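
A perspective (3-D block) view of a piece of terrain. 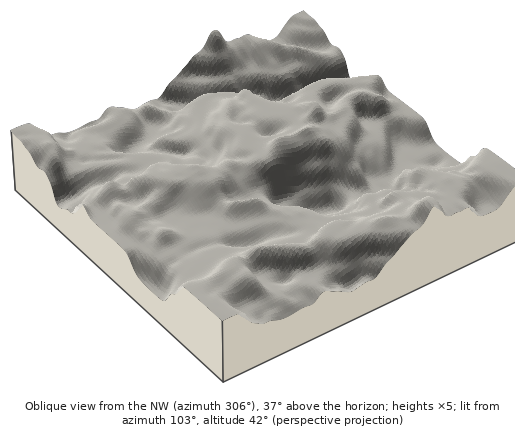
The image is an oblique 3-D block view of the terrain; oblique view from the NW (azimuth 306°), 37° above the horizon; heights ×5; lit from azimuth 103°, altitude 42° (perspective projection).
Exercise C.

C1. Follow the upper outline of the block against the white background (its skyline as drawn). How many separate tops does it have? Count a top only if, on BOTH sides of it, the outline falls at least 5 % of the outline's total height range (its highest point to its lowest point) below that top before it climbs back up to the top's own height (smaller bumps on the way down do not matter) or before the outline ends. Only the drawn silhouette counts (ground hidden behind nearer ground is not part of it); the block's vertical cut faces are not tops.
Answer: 3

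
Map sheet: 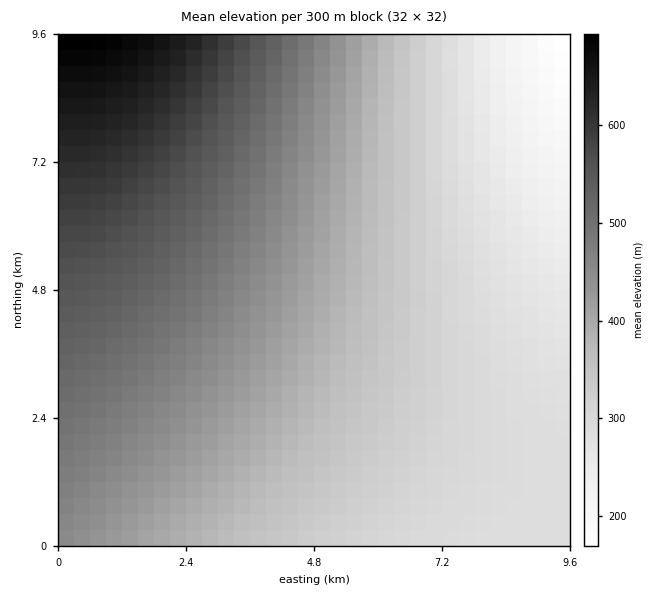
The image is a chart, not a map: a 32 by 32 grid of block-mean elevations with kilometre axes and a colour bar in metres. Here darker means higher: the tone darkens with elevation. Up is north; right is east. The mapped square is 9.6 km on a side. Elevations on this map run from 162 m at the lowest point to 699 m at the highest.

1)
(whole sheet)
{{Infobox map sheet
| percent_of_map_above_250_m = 94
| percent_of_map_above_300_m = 77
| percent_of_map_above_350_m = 60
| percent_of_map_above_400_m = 47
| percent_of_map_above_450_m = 34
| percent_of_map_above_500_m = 22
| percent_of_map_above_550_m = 13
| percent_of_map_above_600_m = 7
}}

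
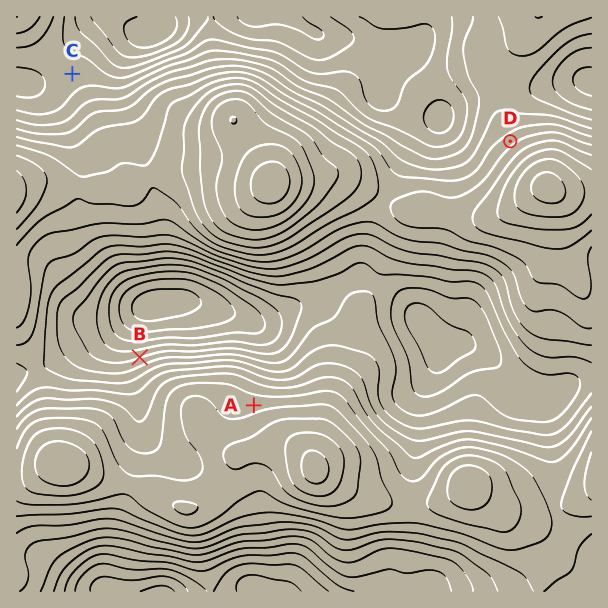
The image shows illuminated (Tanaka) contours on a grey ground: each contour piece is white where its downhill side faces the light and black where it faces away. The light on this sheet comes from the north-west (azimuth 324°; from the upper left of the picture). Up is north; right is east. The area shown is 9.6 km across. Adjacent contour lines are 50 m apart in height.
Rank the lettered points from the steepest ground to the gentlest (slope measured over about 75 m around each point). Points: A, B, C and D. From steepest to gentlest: B D A C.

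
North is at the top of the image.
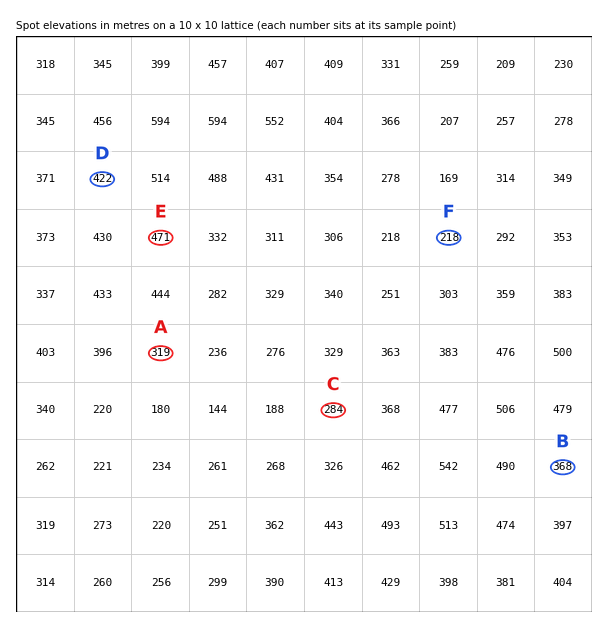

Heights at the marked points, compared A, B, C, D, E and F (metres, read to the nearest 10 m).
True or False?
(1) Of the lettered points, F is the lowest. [True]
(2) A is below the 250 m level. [False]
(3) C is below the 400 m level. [True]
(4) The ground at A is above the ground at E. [False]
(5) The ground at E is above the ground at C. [True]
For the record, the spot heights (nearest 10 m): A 320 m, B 370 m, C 280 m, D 420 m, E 470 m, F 220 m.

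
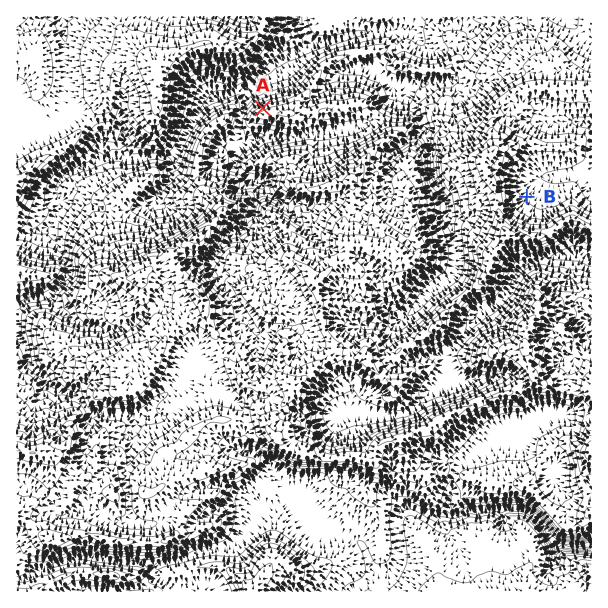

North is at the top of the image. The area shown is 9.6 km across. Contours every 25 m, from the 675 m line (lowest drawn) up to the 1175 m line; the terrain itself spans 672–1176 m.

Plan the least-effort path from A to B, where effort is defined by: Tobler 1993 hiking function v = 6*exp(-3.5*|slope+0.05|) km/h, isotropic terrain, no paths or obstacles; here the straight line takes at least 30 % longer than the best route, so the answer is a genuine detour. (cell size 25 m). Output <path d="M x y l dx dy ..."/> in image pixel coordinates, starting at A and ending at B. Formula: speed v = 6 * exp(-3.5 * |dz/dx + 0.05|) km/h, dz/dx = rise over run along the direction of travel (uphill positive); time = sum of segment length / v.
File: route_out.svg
<path d="M263 108l31 0 23 11 91 0 3 1 3 3 5 9 3 2 3 3 6 3 4 4 48 24 2 0 12 6 16 17 12 6 2 0"/>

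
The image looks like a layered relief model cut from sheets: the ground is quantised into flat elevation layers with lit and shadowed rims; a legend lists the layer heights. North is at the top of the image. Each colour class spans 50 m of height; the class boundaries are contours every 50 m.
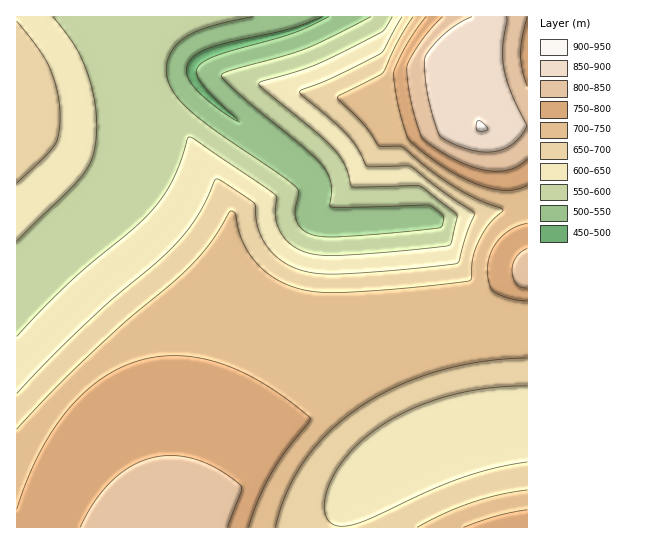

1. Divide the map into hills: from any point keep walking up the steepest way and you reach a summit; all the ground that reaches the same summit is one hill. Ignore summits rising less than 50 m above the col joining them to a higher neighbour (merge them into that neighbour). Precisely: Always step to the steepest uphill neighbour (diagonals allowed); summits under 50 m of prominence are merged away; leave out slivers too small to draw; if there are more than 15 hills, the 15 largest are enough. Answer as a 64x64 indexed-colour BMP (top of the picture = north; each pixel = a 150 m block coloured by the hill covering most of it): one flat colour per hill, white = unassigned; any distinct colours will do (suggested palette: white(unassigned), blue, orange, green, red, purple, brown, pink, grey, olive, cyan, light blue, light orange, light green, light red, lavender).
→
<image width="64" height="64" href="data:image/bmp;base64,Qk12CAAAAAAAAHYAAAAoAAAAQAAAAEAAAAABAAQAAAAAAAAIAAATCwAAEwsAABAAAAAAAAAA////ALR3HwAOf/8ALKAsACgn1gC9Z5QAS1aMAMJ34wB/f38AIr28AM++FwDox64AeLv/AIrfmACWmP8A1bDFABERERERERERERERERERERERERERFVVVVVVVVVVVVVVVEREREREREREREREREREREREREREVVVVVVVVVVVVVVVURERERERERERERERERERERERERERVVVVVVVVVVVVVVVREREREREREREREREREREREREREREVVVVVVVVVVVVVVVERERERERERERERERERERERERERERFVVVVVVVVVVVVVURERERERERERERERERERERERERERERVVVVVVVVVVVVVREREREREREREREREREREREREREREREVVVVVVVVVVVVVEREREREREREREREREREREREREREREREVVVVVVVVVVVURERERERERERERERERERERERERERERERFVVVVVVVVVVRERERERERERERERERERERERERERERERERFVVVVVVVVVERERERERERERERERERERERERERERERERERFVVVVVVVURERERERERERERERERERERERERERERERERETM1VVVVVRERERERERERERERERERERERERERERERERERMzMzNVVVEREREREREREREREREREREREREREREREREREzMzMzMzMREREREREREREREREREREREREREREREREREzMzMzMzMxERERERERERERERERERERERERERERERERETMzMzMzMzERERERERERERERERERERERERERERERERETMzMzMzMzMRERERERERERERERERERERERERERERERERMzMzMzMzMxEREREREREREREREREREREREREREREREREzMzMzMzMzEREREREREREREREREREREREREREREREREzMzMzMzMzMRERERERERERERERERERERERERERERERETMzMzMzMzMxERERERERERERERERERERERERERERERETMzMzMzMzMzERERERERERERERERERERERERERERERERMzMzMzMzMzMREREREREREREREREREREREREREREREREzMzMzMzMzMxEREREREREREREREREREREREREREREREzMzMzMzMzMzERERERERERERERERERERERERERERERETMzMzMzMzMzMRERERERERERERERERERERERERERERETMzMzMzMzMzMxERERERERERERERERERERERERERERERMzMzMzMzMzMzEREREREREREREREREREREREREREREREzMzMzMzMzMzMRERERERERERERERERERERERERERERETMzMzMzMzMzM0ERERERERERERERERERERERERERERERMzMzMzMzMzMzRBEREREREREREREREREREREREREREREzMzMzMzMzMzNEQREREREREREREREREREREREREREREzMzMzMzMzMzM0REERERERERERERERERERERERERERETMzMzMzMzMzMzRERBERERERERERERERERERERERERERMzMzMzMzMzMzNEREQREREREREREREREREREREREREREzMzMzMzMzMzM0REREERERERERERERERERERERERERETMzMzMzMzMzMzRERERBERERERERERERERERERERERERMzMzMzMzMzMzNEREREQRERERERERERERERERERIiIiIiIzMzMzMzMzM0REREREERERERERERERERERERIiIiIiIiIiIiIiIzMzRERERERBEREREREREREREREREiIiIiIiIiIiIiIiIiJEREREREQRERERERERERERERESIiIiIiIiIiIiIiIiIkREREREREERERERERERERERERIiIiIiIiIiIiIiIiIiRERERERERBEREREREREREREREiIiIiIiIiIiIiIiIiJEREREREREEREREREREREREREiIiIiIiIiIiIiIiIiIkRERERERERBEREREREREREREiIiIiIiIiIiIiIiIiIiREREREREREEREREREREREREiIiIiIiIiIiIiIiIiIiJEREREREREQRERERERERERIiIiIiIiIiIiIiIiIiIiIkREREREREREERERERERERIiIiIiIiIiIiIiIiIiIiIiREREREREREQRERERERERIiIiIiIiIiIiIiIiIiIiIiJERERERERERBERERERESIiIiIiIiIiIiIiIiIiIiIiIkREREREREREERERERESIiIiIiIiIiIiIiIiIiIiIiIiREREREREREQRERERESIiIiIiIiIiIiIiIiIiIiIiIiJERERERERERBERERESIiIiIiIiIiIiIiIiIiIiIiIiIkREREREREREEREREiIiIiIiIiIiIiIiIiIiIiIiIiIiREREREREREQRERESIiIiIiIiIiIiIiIiIiIiIiIiIiJERERERERERBERESIiIiIiIiIiIiIiIiIiIiIiIiIiIkREREREREREERERIiIiIiIiIiIiIiIiIiIiIiIiIiIiREREREREREEiIiIiIiIiIiIiIiIiIiIiIiIiIiIiIiJEREREREREQiIiIiIiIiIiIiIiIiIiIiIiIiIiIiIiIkRERERERERCIiIiIiIiIiIiIiIiIiIiIiIiIiIiIiIiRERERERERCIiIiIiIiIiIiIiIiIiIiIiIiIiIiIiIiJEREREREREIiIiIiIiIiIiIiIiIiIiIiIiIiIiIiIiIkREREREREQiIiIiIiIiIiIiIiIiIiIiIiIiIiIiIiIi"/>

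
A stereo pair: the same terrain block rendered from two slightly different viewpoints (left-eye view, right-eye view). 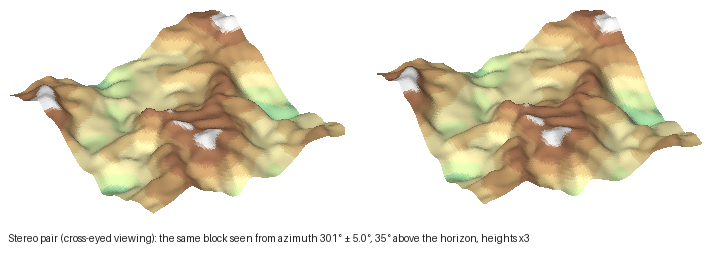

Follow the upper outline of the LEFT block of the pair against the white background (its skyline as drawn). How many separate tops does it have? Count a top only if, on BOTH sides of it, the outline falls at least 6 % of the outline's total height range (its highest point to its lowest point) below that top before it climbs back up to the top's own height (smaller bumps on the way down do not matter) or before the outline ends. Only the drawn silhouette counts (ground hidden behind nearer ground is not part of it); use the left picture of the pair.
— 2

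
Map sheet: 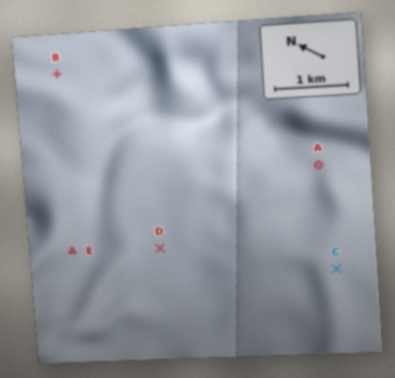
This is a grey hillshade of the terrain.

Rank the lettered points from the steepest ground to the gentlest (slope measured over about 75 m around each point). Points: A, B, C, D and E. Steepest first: A E C B D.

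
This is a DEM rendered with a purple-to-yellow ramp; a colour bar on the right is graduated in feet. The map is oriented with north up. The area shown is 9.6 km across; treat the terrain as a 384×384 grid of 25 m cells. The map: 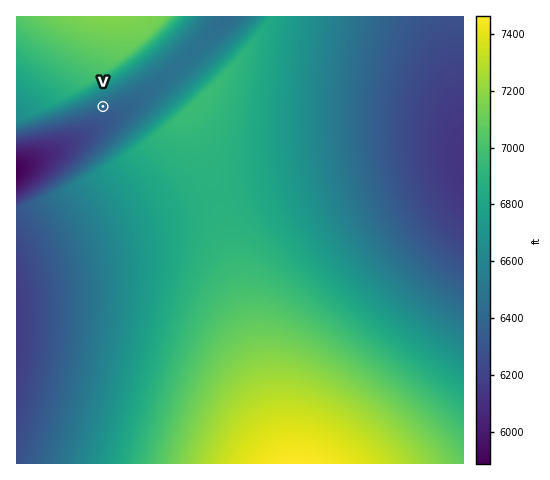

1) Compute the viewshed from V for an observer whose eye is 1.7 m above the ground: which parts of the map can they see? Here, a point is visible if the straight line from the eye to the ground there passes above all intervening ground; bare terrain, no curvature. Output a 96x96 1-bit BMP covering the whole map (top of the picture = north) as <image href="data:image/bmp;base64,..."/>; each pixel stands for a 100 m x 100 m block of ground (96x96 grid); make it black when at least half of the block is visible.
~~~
<image width="96" height="96" href="data:image/bmp;base64,Qk2+BAAAAAAAAD4AAAAoAAAAYAAAAGAAAAABAAEAAAAAAIAEAAATCwAAEwsAAAIAAAAAAAAA////AAAAAAAAAAAAAAAAAAAAAAAAAAAAAAAAAAAAAAAAAAAAAAAAAAAAAAAAAAAAAAAAAAAAAAAAAAAAAAAAAAAAAAAAAAAAAAAAAAAAAAAAAAAAAAAAAAAAAAAAAAAAAAAAAAAAAAAAAAAAAAAAAAAAAAAAAAAAAAAAAAAAAAAAAAAAAAAAAAAAAAAAAAAAAAAAAAAAAAAAAAAAAAAAAAAAAAAAAAAAAAAAAAAAAAAAAAAAAAAAAAAAAAAAAAAAAAAAAAAAAAAAAAAAAAAAAAAAAAAAAAAAAAAAAAAAAAAAAAAAAAAAAAAAAAAAAAAAAAAAAAAAAAAAAAAAAAAAAAAAAAAAAAAAAAAAAAAAAAAAAAAAAAAAAAAAAAAAAAAAAAAAAAAAAAAAAAAAAAAAAAAAAAAAAAAAAAAAAAAAAAAAAAAAAAAAAAAAAAAAAAAAAAAAAAAAAAAAAAAAAAAAAAAAAAAAAAAAAAAAAAAAAAAAAAAAAAAAAAAAAAAAAAAAAAAAAAAAAAAAAAAAAAAAAAAAAAAAAAAAAAAAAAAAAAAAAAAAAAAAAAAAAAAAAAAAAAAAAAAAAAAAAAAAAAAAAAAAAAAAAAAAAAAAAAAAAAAAAAAAAAAAAAAAAAAAAAAAAAAAAAAAAAAAAAAAAAAAAAAAAAAAAAAAAAAAAAAAAAAAAAAAAAAAAAAAAAAAAAAAAAAAAAAAAAAAAAAAAAAAAAAAAAAAAAAAAAAAAAAAAAAAAAAAAAAAAAAAAAAAAAAAAAAAAAAAAAAAAAAAAAAAAAAAAAAAAAAAAAAAAAAAAAAAAAAAAAAAAAAAAAAAAAAAAAAAAAAAAAAAAAAAAAAAAAAAAAAAAAAAAAAAAAAAAAAAAAAAAAAAAAAAAADgAAAAAAAAAAAAAAD4AAAAAAAAAAAAAAD+AAAAAAAAAAAAAAD/wAAAAAAAAAAAAAD/8AAAAAAAAAAAAAD//AAAAAAAAAAAAAD//wAAAAAAAAAAAAB//8AAAAAAAAAAAAAf/+AAAAAAAAAAAAAP//gAAAAAAAAAAAAH//4AAAAAAAAAAAAB//8AAAAAAAAAAAAA///AAAAAAAAAAAAAf//gAAAAAAAAAAAAH//4AAAAAAAAAAAAD//8AAAAAAAAAAAAB//+AAAAAAAAAAAAA///AAAAAAAAAAAYAf//wAAAAAAAAAAP4P//4AAAAAAAAAAD////8AAAAAAAAAAB////+AAAAAAAAAAAf////AAAAAAAAAAAH/n//gAAAAAAAAAAD/w//wAAAAAAAAAAA/wP/4AAAAAAAAAAAf4D/8AAAAAAAAAAAH4A/+AAAAAAAAAAAD8AP/AAAAAAAAAAAA+AD/gAAAAAAAAAAAeAA/wAAAAAAAAAAAHAAP4AAAAAAAAAAADAAH8AAAAAAAAAAABgAB+AAAAAAAAAAAAAAA/AAAAAAAAAAAAAAAPgAAAAAAAAAAAAAAHgAAAAAAAAAAAAAABwAAAAAAAAAAAAAAA4AAAAAAAAAAAAAAAcAAAAAAAAAAAAAAAEAAAAAAA="/>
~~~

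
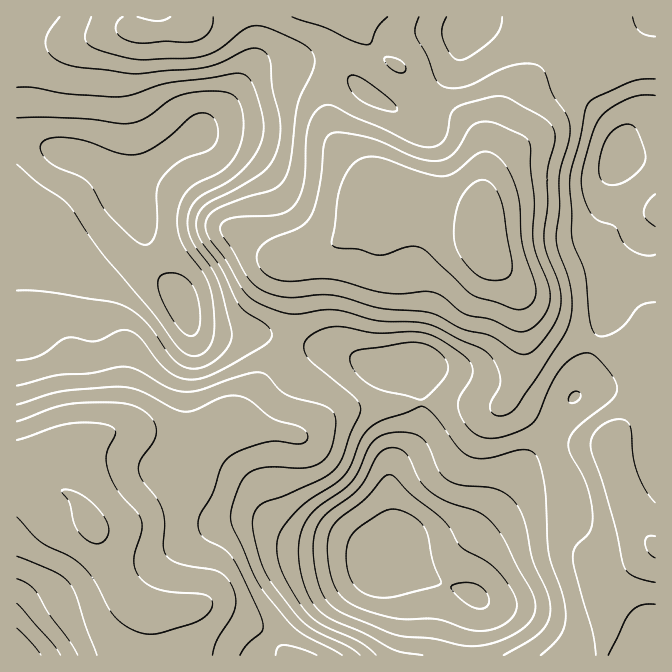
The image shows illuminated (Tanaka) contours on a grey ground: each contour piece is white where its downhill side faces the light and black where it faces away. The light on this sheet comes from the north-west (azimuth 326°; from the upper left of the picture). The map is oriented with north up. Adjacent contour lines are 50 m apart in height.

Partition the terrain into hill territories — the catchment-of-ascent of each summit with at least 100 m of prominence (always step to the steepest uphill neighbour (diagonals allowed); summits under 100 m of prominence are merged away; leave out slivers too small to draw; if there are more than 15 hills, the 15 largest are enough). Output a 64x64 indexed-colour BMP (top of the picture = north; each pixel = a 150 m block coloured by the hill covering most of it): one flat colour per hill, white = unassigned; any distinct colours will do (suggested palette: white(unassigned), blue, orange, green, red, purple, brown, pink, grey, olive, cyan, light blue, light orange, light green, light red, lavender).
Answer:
<image width="64" height="64" href="data:image/bmp;base64,Qk12CAAAAAAAAHYAAAAoAAAAQAAAAEAAAAABAAQAAAAAAAAIAAATCwAAEwsAABAAAAAAAAAA////ALR3HwAOf/8ALKAsACgn1gC9Z5QAS1aMAMJ34wB/f38AIr28AM++FwDox64AeLv/AIrfmACWmP8A1bDFACIiIiIiIiIiIiIiIiIiIiIiIiIiIiIjMzMzMzMzMzMzIiIiIiIiIiIiIiIiIiIiIiIiIiIiIiMzMzMzMzMzMzMiIiIiIiIiIiIiIiIiIiIiIiIiIiIiIzMzMzMzMzMzMyIiIiIiIiIiIiIiIiIiIiIiIiIiIiIiMzMzMzMzMzMzIiIiIiIiIiIiIiIiIiIiIiIiIiIiIiIzMzMzMzMzMzMiIiIiIiIiIiIiIiIiIiIiIiIiIiIiIjMzMzMzMzMzMyIiIiIiIiIiIiIiIiIiIiIiIiIiIiIjMzMzMzMzMzMzIiIiIiIiIiIiIiIiIiIiIiIiIiIiMzMzMzMzMzMzMzMiIiIiIiIiIiIiIiIiIiIiIiIiIjMzMzMzMzMzMzMzMyIiIiIiIiIiIiIiIiIiIiIiIiIjMzMzMzMzMzMzMzMzIiIiIiIiIiIiIiIiIiIiIiIiIhEREzMzMzMzMzMzMzMiIiIiIiIiIiIiIiIiIiIiIiIiEREREzMzMzMzMzMzMyIiIiIiIiIiIiIiIiIiIiIiIiIRERERMzMzMzMzMzMzIiIiIiIiIiIiIiIiIiIiIiIiIhERERETMzMzMzMzMzMiIiIiIiIiIiIiIiIiIiIiIiIhEREREREzMzMzMzMzMyIiIiIiIiIiIiIiIiIiIiIiIiERERERETMzMzMzMzMzIiIiIiIiIiIiIiIiIiIiIiIiIREREREREzMzMzMzMzMiIiIiIiIiIiIiIiIiIiIiIiIhERERERERMzMzMzMzMyIiIiIiIiIiIiIiIiIiIiIiIiIREREREREzMzMzMzMzIiIiIiIiIiIiIiIiIiIiIiIiIhERERERERMzMzMzMzMiIiIiIiIiIiIiIiIiIiIiIiIiIRERERERETMzMzMzMyIiIiIiIiIiIiIiIiIiIiIiIiIiEREREREREzMzMzMzIiIiIiIiIiIiIiIiIiIiIiIiIiIRERERERETMzMzMzMiIiIiIiIiIiIiIiIiIiIiIiIiIhEREREREREzMzMzMyIiIiIiIiIiIiIiIiIiIiIiIiIiERERERERERMzMzMzIiIiIiIiIiIiIiIiIiIiIiIiIiIREREREREREzMzMzMiIiIiIiIiIiIiIiIiIiIiIiIiIhERERERERERMzMzMyIiIiIiIiIiIiIiIiIiIiIiIiIiERERERERERETMzMzIiIiIiIiIiIiIiIiIiIiIiIiIiIRERERERERERMzMzMiIiIiIiIiIiIiIiIiIiIiIiEREREREREREREREzMzMyIiIiIiIiIiIiIiIiIiIiIRERERERERERERERERMzMzIiIiIiIiIiIiIiIiIiEREREREREREREREREREREzMzMiIiIiIiIiIiIhERERERERERERERERERERERERETMzMyIiIiIiIiIiIREREREREREREREREREREREREREREzMzIiIiIiIiIiIhERERERERERERERERERERERERERETMzMiIiIiIiIiIhERERERERERERERERERERERERERERMzMyIiIiIiIiIiEREREREREREREREREREREREREREREzMzIiIiIiIiIiERERERERERERERERERERERERERERERMzMiIiIiIiIiEREREREREREREREREREREREREREREREzMyIiIiIiIiIRERERERERERERERERERERERERERERERMzIiIiIiIiIREREREREREREREREREREREREREREREREzMiIiIiIiIhERERERERERERERERERERERERERERERERMxERESIiIiERERERERERERERERERERERERERERERERERERERESIiEREREREREREREREREREREREREREREREREREREREREiIRERERERERERERERERERERERERERERERERERERERERERERERERERERERERERERERERERERERERERERERERERERERERERERERERERERERERERERERERERERERERERERERERERERERERERERERERERERERERERERERERERERERERERERERERERERERERERERERERERERERERERERERERERERERERERERERERERERERERERERERERERERERERERERERERERERERERERERERERERERERERERERERERERERERERERERERERERERERERERERERERERERERERERERERERERERERERERERERERERERERERERERERERERERERERERERERERERERERERERERERERERERERERERERERERERERERERERERERERERERERERERERERERERERERERERERERERERERERERERERERERERERERERERERERERERERERERERERERERERERERERERERERERERERERERERERERERERERERERERERERERERERERERERERERERERERERERERERERERERERERERERERERERERERERERERERERERERERERERERERERERERERERERERERERERERERERERERERERERERERERERERERERERERERERERERERERERERERERERERERERERERERERERERERERERERERERERERERERERERERERERERERERERERERERERERERERERERERERERERERERERERERERERERERERERERERERERERERERERERERERERERER"/>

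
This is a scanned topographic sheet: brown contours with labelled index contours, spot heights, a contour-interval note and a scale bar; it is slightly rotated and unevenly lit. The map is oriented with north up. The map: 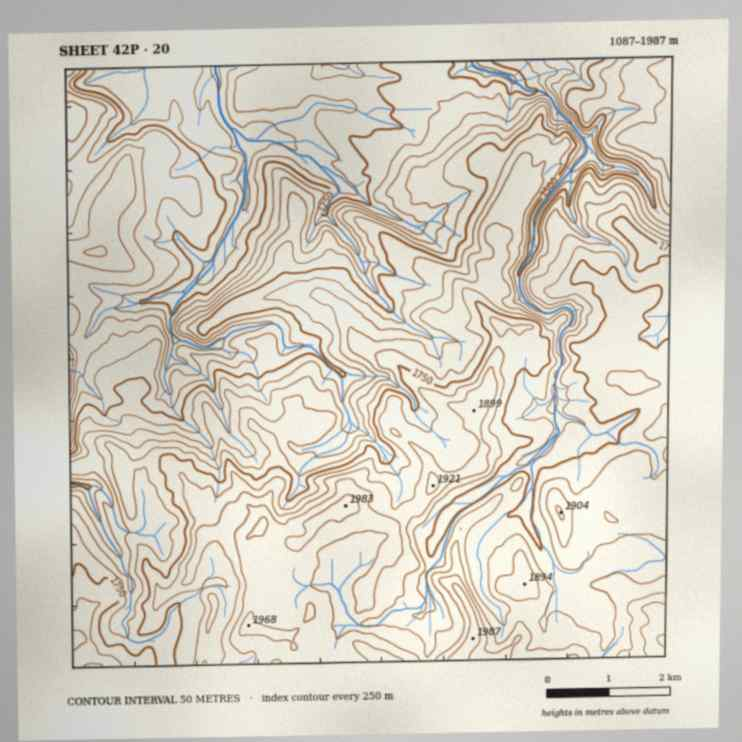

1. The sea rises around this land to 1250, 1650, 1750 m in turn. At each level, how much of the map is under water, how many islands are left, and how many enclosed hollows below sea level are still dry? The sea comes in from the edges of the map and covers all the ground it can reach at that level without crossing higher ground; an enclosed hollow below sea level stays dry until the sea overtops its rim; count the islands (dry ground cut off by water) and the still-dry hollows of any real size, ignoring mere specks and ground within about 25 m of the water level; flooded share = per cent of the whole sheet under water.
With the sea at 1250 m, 9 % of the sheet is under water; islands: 0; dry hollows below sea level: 0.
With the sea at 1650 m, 49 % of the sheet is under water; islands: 0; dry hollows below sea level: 0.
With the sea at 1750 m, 64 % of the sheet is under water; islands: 0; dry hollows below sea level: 0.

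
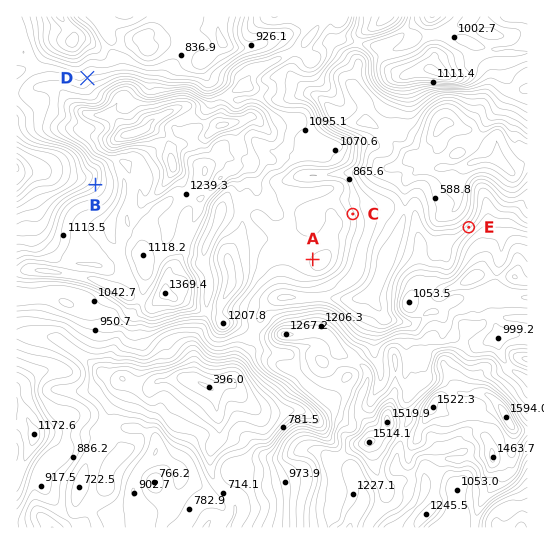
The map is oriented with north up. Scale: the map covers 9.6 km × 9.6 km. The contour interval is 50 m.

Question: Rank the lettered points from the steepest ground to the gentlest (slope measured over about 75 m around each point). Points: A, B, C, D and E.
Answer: E B C D A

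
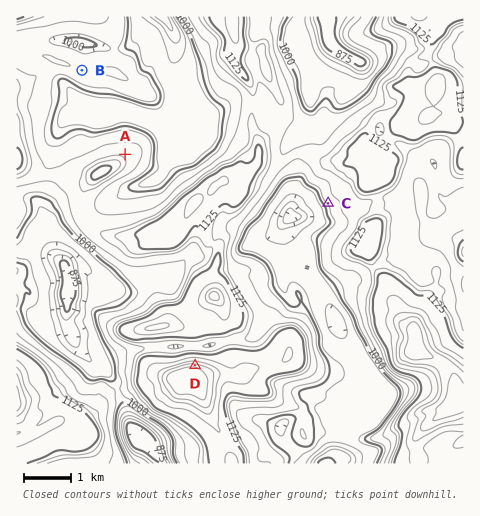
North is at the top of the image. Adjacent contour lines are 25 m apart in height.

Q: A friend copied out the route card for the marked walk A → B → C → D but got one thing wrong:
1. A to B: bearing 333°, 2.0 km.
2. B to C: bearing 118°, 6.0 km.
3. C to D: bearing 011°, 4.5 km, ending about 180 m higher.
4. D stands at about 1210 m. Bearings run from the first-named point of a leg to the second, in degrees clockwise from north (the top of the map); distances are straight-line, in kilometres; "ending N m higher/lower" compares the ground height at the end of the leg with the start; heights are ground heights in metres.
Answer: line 3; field bearing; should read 219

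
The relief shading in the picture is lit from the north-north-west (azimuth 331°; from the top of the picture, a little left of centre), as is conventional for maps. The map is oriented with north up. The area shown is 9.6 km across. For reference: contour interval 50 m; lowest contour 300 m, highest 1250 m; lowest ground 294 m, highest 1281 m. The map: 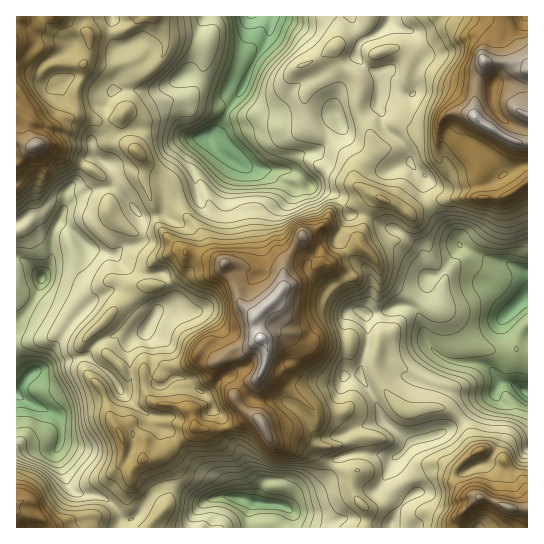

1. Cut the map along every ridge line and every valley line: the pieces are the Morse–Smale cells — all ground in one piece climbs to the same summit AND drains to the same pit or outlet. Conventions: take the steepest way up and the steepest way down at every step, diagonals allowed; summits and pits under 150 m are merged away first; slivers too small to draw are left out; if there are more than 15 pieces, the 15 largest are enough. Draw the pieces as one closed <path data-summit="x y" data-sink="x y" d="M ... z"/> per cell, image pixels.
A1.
<path data-summit="261 338" data-sink="525 391" d="M379 197l-6 4-5 9-9 28 0 7-28 18-13 0-9 9-19 13-5 2-32 34 4 12 10 14-2 16-8 16 0 35 10 20 3 3 4 0 8-4 11 0 24 12 3 12 7 7 23 8 5-1-3 7 0 12 4 8 11 12-1 18 24 0 11-23 14-11-8-5-14-23 2-8 16-17 19-4 19-8 29-26 13-7 10-13 12 1 15 9 0-120-23-10-20-4-23-12-6-10-21-22-6-11-18 9-4 0-10-8z"/><path data-summit="261 338" data-sink="251 17" d="M390 16l-186 1-4 13-1 21-6 14-8 10 37 13 13-1 8 2-14 18-8 20-12 10 6 14-18 19-1 17-24 10 8 13 20 21 8 19 16 13 11 22 5 17 15 15 24-22 6-8 5-2 19-13 9-9 13 0 28-18 0-7 5-12 1-9 10-18 4-2 10 4 18 12 4 0 17-8-4-12 1-16-12-10-9-22-20-18-3-16-4-6 2-15 6-3 8 0 10 6 10 2 2-4 0-16 9-17-11-25-20-9-4-3z"/><path data-summit="261 338" data-sink="17 394" d="M98 157l-8 0-6 5-7 17-12 15 0 12-12 27-1 26-9 18-20-17-7-1 0 135 10 7 28 12 6 6 1 22-5 14 13 31 9 7 17 2 15 6 14 18-5 6 0 3 28 0 21-25 0-26-10-20-16 2-9 9-7-4-5-6 2-19-4-9 4-5 8-2 14 17 6-11 7-6 16 0 17 5 4-2 0-4-5-13-16-5-20-1-9-12-1-13 17-2 8-9 17-3 5-3 11-12 15 11 4 0 13-11 17-4 9-8-7-16 2-6-15-13-5-17-11-22-16-13-5-15-23-25-7-12-2-2-6 2-2 17-13 2-9-1-12-15-16-14 0-18z"/><path data-summit="35 145" data-sink="251 17" d="M203 16l-186 0-1 146 3-1 16-16-7-12 1-10 5 0 8 4 11 0 12-8 10-3 31 5 16-6 1 14 5 13 16 17 4 10 19 12 5 14 23-7 2-18 18-19-6-14 12-10 8-20 12-17-6-3-13 1-37-13 8-10 6-14z"/><path data-summit="477 119" data-sink="251 17" d="M527 16l-136 0-2 2 0 3 8 6 16 6 11 25-9 17 0 16-2 4-10-2-10-6-8 0-6 3-2 15 4 6 3 16 20 18 9 22 12 10-1 16 5 11 9-4 17-3 44 0 14-5 15-11z"/><path data-summit="261 338" data-sink="258 503" d="M251 415l-4 0-16 12-10 2-18 0-8-2-9 10-30 20 5 4 7 16 1 21-5 12-13 13-2 5 216-1 2-17-11-12-4-8 2-18-27-8-7-7-3-12-24-12-11 0-12 4-9-15z"/><path data-summit="35 145" data-sink="17 394" d="M122 115l-16 6-31-5-10 3-12 8-25-4 0 10 7 12-19 18 0 95 7 2 19 17 10-18 1-26 12-27 0-12 12-15 3-9 7-11 11-2 15 12 0 18 16 14 12 15 9 1 14-3 0-13 2-4 6-2-3-9-6-9-15-8-4-10-16-17-5-13z"/><path data-summit="509 507" data-sink="525 391" d="M506 383l-5 0-10 13-13 7-25 24-15 8-27 6-16 17-2 8 4 9 10 14 8 5-14 11-10 18 0 5 66 0 2-11 18-20-12-5-10-10-2-8 10-14 15-9 8 0 19 9 8 18 15 13 0-97-7-6z"/><path data-summit="261 338" data-sink="251 17" d="M261 339l-15 9-15 3-10 9-4 0-15-11-11 12-5 3-17 3-8 9-4 1-12 0 0 14 9 12 20 1 16 5 7 19 24 1 10-2 16-12 11 4-1-40 10-21 0-11z"/><path data-summit="17 505" data-sink="17 394" d="M17 395l-1 115 13 6 12 1 9 11 68 0 6-9-14-18-15-6-17-2-9-7-13-31 5-14-1-22-6-6-17-6z"/><path data-summit="477 119" data-sink="525 391" d="M527 181l-22 15-50 1-21 4-5 5 6 9 21 22 6 10 23 12 20 4 22 9z"/><path data-summit="509 507" data-sink="251 17" d="M486 451l-8 0-5 2-18 17 0 12 14 13 8 2-18 20-2 10 70 1 1-35-15-15-8-18z"/><path data-summit="261 338" data-sink="251 17" d="M183 251l-9 0-19 9-8 11 1 12 13 2 14-6 9-12 1-14z"/><path data-summit="17 505" data-sink="251 17" d="M17 511l0 17 32-1-8-10-12-1z"/>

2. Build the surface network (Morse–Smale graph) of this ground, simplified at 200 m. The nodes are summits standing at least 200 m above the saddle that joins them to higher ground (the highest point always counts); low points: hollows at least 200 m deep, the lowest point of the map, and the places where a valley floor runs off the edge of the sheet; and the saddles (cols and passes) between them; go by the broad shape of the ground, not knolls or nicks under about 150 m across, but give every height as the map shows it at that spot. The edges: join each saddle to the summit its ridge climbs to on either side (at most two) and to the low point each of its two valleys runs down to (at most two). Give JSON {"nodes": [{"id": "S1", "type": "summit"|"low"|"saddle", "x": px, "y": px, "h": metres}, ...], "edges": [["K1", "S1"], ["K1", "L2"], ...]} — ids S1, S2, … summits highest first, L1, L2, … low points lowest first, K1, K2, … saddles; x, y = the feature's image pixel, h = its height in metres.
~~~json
{"nodes": [
{"id": "S1", "type": "summit", "x": 261, "y": 339, "h": 1281},
{"id": "S2", "type": "summit", "x": 478, "y": 121, "h": 1252},
{"id": "S3", "type": "summit", "x": 35, "y": 145, "h": 1192},
{"id": "S4", "type": "summit", "x": 509, "y": 507, "h": 1184},
{"id": "S5", "type": "summit", "x": 17, "y": 505, "h": 1106},
{"id": "L1", "type": "low", "x": 250, "y": 17, "h": 294},
{"id": "L2", "type": "low", "x": 17, "y": 394, "h": 326},
{"id": "L3", "type": "low", "x": 523, "y": 391, "h": 336},
{"id": "L4", "type": "low", "x": 258, "y": 503, "h": 402},
{"id": "K1", "type": "saddle", "x": 223, "y": 429, "h": 966},
{"id": "K2", "type": "saddle", "x": 429, "y": 205, "h": 781},
{"id": "K3", "type": "saddle", "x": 171, "y": 197, "h": 772},
{"id": "K4", "type": "saddle", "x": 117, "y": 510, "h": 760},
{"id": "K5", "type": "saddle", "x": 99, "y": 341, "h": 760},
{"id": "K6", "type": "saddle", "x": 333, "y": 466, "h": 759},
{"id": "K7", "type": "saddle", "x": 405, "y": 483, "h": 727}],
"edges": [["K1", "S1"], ["K1", "L1"], ["K1", "L4"], ["K2", "S1"], ["K2", "S2"], ["K2", "L1"], ["K2", "L3"], ["K3", "S1"], ["K3", "S3"], ["K3", "L1"], ["K3", "L2"], ["K4", "S1"], ["K4", "S5"], ["K4", "L2"], ["K5", "S1"], ["K5", "L1"], ["K5", "L2"], ["K6", "S1"], ["K6", "L3"], ["K6", "L4"], ["K7", "S1"], ["K7", "S4"], ["K7", "L3"]]}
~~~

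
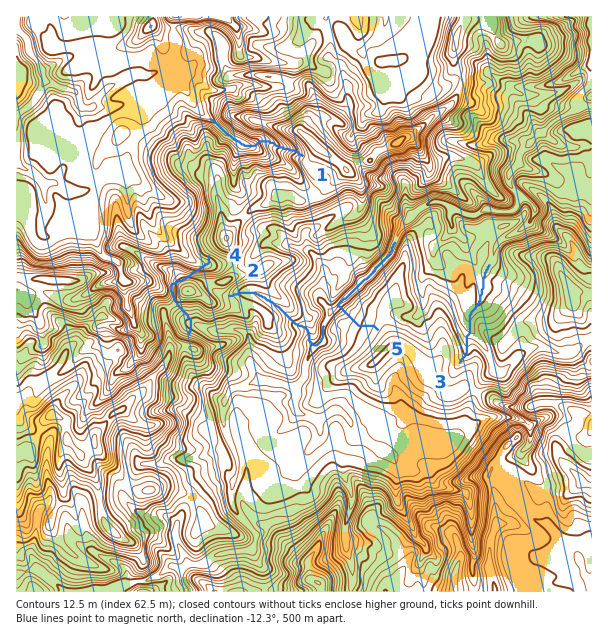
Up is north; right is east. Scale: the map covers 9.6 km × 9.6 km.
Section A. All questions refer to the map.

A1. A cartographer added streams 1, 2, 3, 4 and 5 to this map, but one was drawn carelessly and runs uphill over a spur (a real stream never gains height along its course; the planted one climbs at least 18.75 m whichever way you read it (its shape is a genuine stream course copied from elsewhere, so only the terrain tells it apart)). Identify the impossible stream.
4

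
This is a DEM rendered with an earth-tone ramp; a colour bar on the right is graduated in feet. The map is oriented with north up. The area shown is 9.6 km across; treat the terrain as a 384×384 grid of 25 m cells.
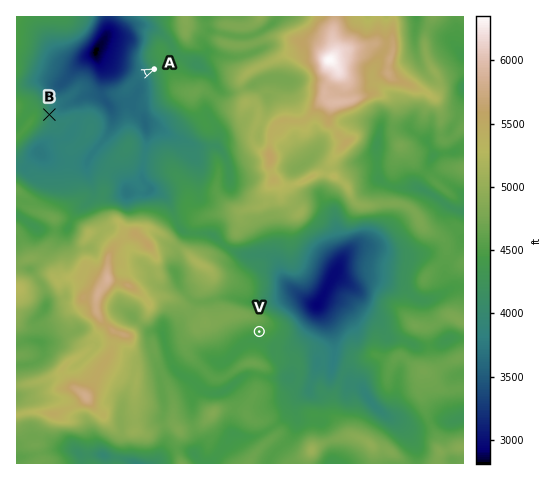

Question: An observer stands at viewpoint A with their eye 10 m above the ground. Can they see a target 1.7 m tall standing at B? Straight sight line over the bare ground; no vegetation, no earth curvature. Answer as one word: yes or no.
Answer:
yes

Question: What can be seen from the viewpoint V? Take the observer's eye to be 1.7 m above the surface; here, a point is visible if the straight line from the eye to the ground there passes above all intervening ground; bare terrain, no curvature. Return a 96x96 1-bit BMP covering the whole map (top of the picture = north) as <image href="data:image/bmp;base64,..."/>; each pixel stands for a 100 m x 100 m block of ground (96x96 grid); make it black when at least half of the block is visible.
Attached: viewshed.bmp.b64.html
<image width="96" height="96" href="data:image/bmp;base64,Qk2+BAAAAAAAAD4AAAAoAAAAYAAAAGAAAAABAAEAAAAAAIAEAAATCwAAEwsAAAIAAAAAAAAA////AAAAAAAAAAAAAAAAAAAAA+AAAAAAAAAACAAAA+AAAAAAAAAADgAAB+AAAAAAAAAADwABj/8AAAAAAAAAD8ATH/8AAAAAAAAAD/w/P/8AAAAcAAAAD/////8AAAA8GAAAD////8AAAAA4OAAAD////4AAABA4cAAADz///wAAABA8MAAAD//7/wAAAHA8MEAAH//jngAAAPA+IIAAH//HDgAAAeA8YAAAH/nPDgAAAeA8YAAAGPmPDAAAA/A8YAAAEPifDAAAB/A8QAAAEPgfHAAAAHg8gAAAGEwfHgAAAHw8ADgACAQfDgAAAD84AHwACAA/DgAAAB+4APwAGAA/DgAAAB+wAf+fmAB/jgAAAA/wAw//8AA/gA4AAA/gBA//gAA5wB8AAAzAAA/+AAAZ4I8AAADAAA/8AAAAAYMAAADAAB/8AAAAAwAAAADAAB/8AAAABwAAAAeAAB/4AAAADgAAAAwAAA/4AAAAHAAAACAAAADwAAAACAAAACAAAAAAAAAAAAwAAEAAAAAAAAAAAAAAAAAAAAAAAAAAAAAAAAAAAAAAAAAAAAAAAAAAAAAAAAAAAAAAAAAAAAAAAAAAAAAAAAAAAAAAAAAAAAAAAAAAAAAAAAAAAAAAAAAAAAAAAAAAAAAAAAAAAAAAAAAAAAAAAAAAAAAAAAAAAAAAAAAAAAAAAAAAAAAAAAAAAAAAAAAAAAAAAAAAAAAAAAAAAAAAAAAAAAAAAAAAAAAAAAAAAAAAAAAAAAAAAAAAAAAAAAAAAAAAAAAAAAAAAAAAAAAAAAAAAAAAAAAAAAAAAAAAAAAAAAAAAAAAAAAAAAAAAAAAAAAAAAAAAAAAAAAAAAAAAAAAAAAAAAAAAAAAAAAAAAAAAAAAAAAAAAAAAAAAAAAAAAAAAAAAAAAAAAAAAAAAAAAAAAAAAAAAAAAAAAAAAAAAAAAAAAAAAAAAAAAAAAAAAAAAAAAAAAAAAAAAAAAAAAAAAAAAAAAAAAAAAAAAAAAAAAAAAAAAAAAAAAAAAAAAAAAAAAAAAAAAAAAAAAAAAAAAAAAAAAAAAAAAAAAAAAAAAAAAAAAAAAAAAAAAAAAAAAAAAAAAAAAAAAAAAAAAAAAAAAAAAAAAAAAAAAAAAAAAAAAAAAAAAAAAAAAAAAAAAAAAAAAAAAAAAAAAAAAAAAAAAAAAAAAAAAAAAAAAAAAAAAAAAAAAAAAAAAAAAAAAAAAAAAAAAAAAAAAAAAAAAAAAAAAAAAAAAAAAAAAAAAAAAAAAAAAAAAAAAAAAAAAAAAAAAAAAAAAAAAAAAAAAAAAAAAAAAAAAAAAAAAAAAAAAAAAAAAAAAAAAAAAAAAAAAAAAAAAAAAAAAAAAAAAAAAAAAAAAAAAAAAAAAAAAAAAAAAAAAAAAAAAAAAAAAAAAAAAAAAAAAAAAAAAAAAAAAAAAAAAAAAAAAAAAAAAAAAAAAAAAAAAAAAAAAAAAAAAAAAAAAAAAAAAAAAAAAAAAAAAAAAAAAAAAAAAAAAAAAAAAAAAAAAAAAAAAAAAAAAAAAAA="/>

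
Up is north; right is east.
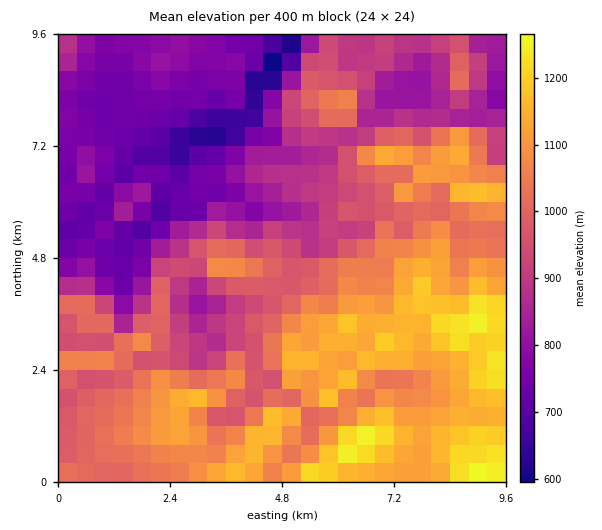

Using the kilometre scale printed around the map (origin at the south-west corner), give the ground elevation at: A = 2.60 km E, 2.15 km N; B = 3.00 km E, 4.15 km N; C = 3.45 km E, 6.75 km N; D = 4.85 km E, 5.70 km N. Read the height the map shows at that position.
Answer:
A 1075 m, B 860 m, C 740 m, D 825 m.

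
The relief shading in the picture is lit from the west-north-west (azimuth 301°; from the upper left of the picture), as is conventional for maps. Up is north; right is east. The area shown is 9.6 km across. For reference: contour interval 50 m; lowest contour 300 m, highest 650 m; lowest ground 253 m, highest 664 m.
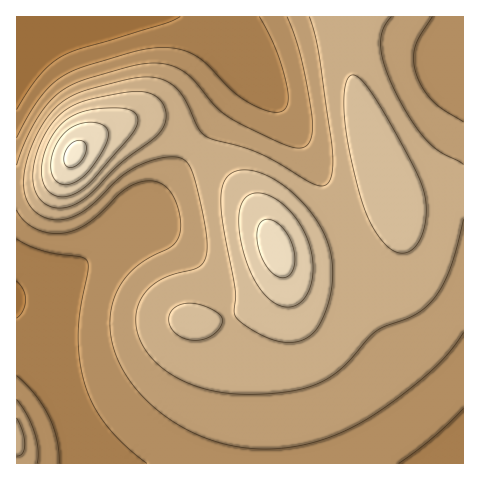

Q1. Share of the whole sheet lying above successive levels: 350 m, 85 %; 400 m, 64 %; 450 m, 42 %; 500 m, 17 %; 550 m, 6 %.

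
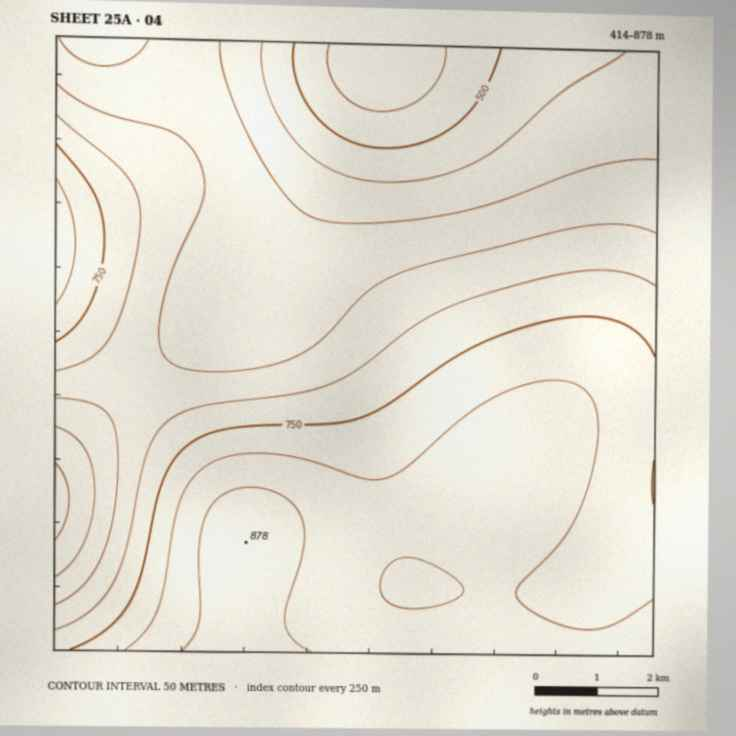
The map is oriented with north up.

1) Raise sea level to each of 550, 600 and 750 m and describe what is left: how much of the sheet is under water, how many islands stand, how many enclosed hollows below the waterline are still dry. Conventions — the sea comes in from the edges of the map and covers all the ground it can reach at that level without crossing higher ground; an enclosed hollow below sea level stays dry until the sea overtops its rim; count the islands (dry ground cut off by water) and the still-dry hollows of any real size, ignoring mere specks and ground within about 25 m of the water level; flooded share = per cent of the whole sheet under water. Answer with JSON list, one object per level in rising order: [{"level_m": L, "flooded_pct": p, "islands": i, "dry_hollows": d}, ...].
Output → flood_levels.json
[{"level_m": 550, "flooded_pct": 10, "islands": 0, "dry_hollows": 0}, {"level_m": 600, "flooded_pct": 19, "islands": 0, "dry_hollows": 0}, {"level_m": 750, "flooded_pct": 60, "islands": 0, "dry_hollows": 0}]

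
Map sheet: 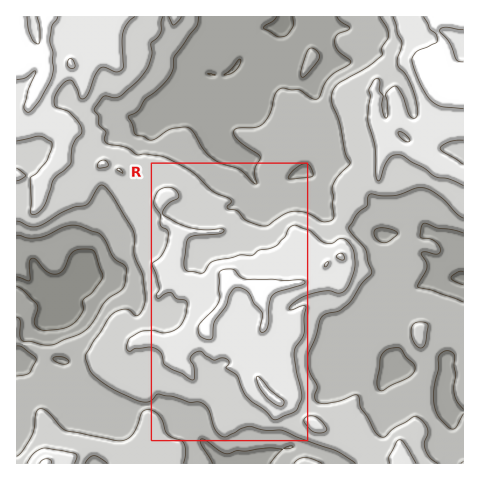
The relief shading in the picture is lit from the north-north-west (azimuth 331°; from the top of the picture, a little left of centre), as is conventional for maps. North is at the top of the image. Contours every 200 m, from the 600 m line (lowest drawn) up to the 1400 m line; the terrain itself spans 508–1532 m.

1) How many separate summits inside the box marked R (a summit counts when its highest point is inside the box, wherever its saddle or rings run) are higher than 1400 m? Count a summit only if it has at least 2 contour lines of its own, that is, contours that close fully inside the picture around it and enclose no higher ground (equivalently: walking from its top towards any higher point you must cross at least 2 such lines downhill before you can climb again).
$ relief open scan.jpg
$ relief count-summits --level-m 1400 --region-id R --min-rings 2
1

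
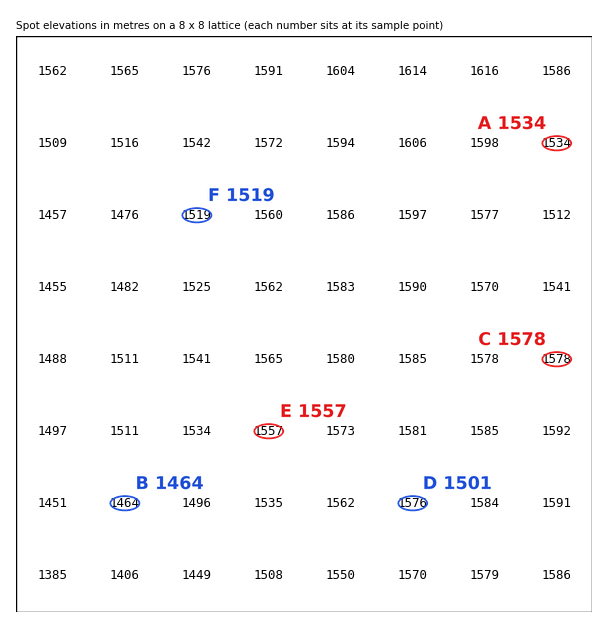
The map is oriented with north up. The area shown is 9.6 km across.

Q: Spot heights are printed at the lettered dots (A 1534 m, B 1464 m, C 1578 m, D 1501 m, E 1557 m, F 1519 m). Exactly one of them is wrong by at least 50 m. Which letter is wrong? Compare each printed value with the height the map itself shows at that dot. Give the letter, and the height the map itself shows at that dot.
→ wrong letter D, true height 1576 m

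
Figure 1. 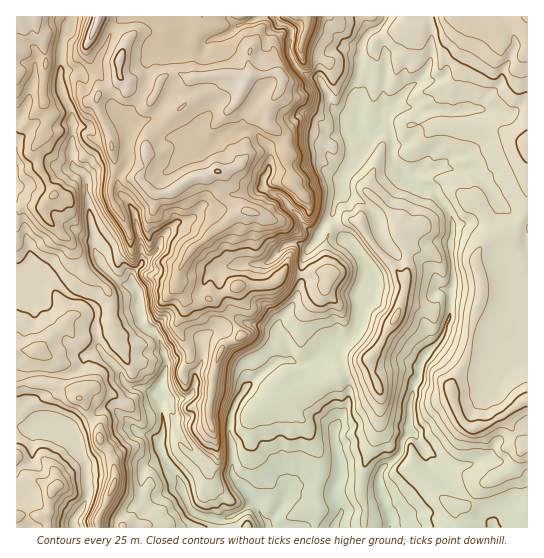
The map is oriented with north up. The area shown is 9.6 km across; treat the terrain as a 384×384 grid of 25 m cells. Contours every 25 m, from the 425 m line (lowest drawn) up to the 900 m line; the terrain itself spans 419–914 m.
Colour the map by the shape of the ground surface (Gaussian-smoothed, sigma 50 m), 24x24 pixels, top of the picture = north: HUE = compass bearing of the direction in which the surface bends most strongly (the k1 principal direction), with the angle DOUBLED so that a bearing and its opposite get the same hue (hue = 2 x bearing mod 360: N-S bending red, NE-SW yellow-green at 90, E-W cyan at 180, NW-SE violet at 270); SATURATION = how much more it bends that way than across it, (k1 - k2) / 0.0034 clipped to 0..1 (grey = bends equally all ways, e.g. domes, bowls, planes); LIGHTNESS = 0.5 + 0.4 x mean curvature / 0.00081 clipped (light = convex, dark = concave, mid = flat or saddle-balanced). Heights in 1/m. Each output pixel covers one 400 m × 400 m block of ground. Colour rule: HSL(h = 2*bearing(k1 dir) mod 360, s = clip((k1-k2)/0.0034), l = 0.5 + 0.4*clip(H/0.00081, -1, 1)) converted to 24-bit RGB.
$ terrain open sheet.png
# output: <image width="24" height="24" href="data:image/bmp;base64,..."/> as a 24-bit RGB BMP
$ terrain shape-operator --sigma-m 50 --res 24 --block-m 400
<image width="24" height="24" href="data:image/bmp;base64,Qk32BgAAAAAAADYAAAAoAAAAGAAAABgAAAABABgAAAAAAMAGAAATCwAAEwsAAAAAAAAAAAAAcm2q1MadGCM58+WVJZdTY4WdiIujkLiugx4+dIMlTtE8mTaXZ5l5j3mMkqV2Slh1usCcUDpwh4txholpm5uEiYJ1bXuChoF8ZFFSzp2PibDACRwq+N7TLlxtg6htYy9hw4SmoMvCZEC7jopiZIB+iIZ5loJZdWKVor+DZj91g3Z0iKWWe3OOm2t8d4ZoZXdhV52niMB6t4eeHRw/9ffUICNIqrSCTCFOjLKFttRQTihcgZZ/b254c3twnaZ2R0ptw6FxPleYnLesdIGXfGmDepKXsJKymWKHUVOtnrqOdUtdgjJ3yO7AlGCzLC1whoO6fjFJzvm6LR9nkYx4fW9qc39vbKmAUklwwZuSLo9ojstaaD9WkHVhZWxGRnxDtI22eHRXeG9dZEteiduPp6tcbjwuJCtqkz2kxqfUn/2OUDSVkHt8dXSOka+WR0Z0VFCFqpGCs76TFxJBj2pppX+JucPeTXWTbppoiGptd1Nah1B6cchqkzVNntm5QDhxQTWe2c5+7cRwHU5yoY6fgYKMoIZ2dVRmOFNrqZ6CsMOOHBxTrpOposibVGxnmnKqt3mvcW6mh6S9nLbM2L3VYK65kzYgGik/2mw1Dkk79ezWDBsnpIN2kIOLjIKSo4GnP0p6t8Ggy8amEyM0sHuEydCxZWR0ZHNve5x2dmlZfoxTRYtHg5lWbSNYqdS6YmvAyO8oH1CE9+nUFx0sTIFYkI9cgXteeoqEaUaMytiyl5hnLjVmXLmktIKEe3KEeX19cn5thJCyro2ziFxiTkaIcLR9g6uYWhhmjdJjRIae7K2u4W7OKIVuZF+OmaKJZndrQHNuy5ScsXt0dmR9HUo5m2xvqpaDd3l7fH9+aoF1kXF+qomTTUt8rcWhSkJ9PAgs3eSnYXpOM0st3tVNnyk2QlNgnYV4cnBXTJdbOlhi8tnbWX+Kup9wHTdNvK+TeH+Be3yBfHVuaHlpl5poeU5mssiUHhQ26aS8Zcp+j3m5fX3FkrByuD11KHhCd1WSlr+mU72yRmhsso9gwn1+ereuIytjx7ijbXuAe3l+f39/fmlyhWJnmcW4zj9BHgopj9y928e4Tn94TlWV0Mnkp5rb8tngHkFrwrCjVpKlRk9md4ZIz8SlaUVuJUJmvcWXcWp+en13ZoBWaVRMlal1NKE3lDpzAMiIG5wg26ulmnBbSmJBWVkrM2cd+denDyRIvsy0uXiwUR1TftunsHhkebizKySIvsWldWl2f4yAmkKQqoNyr+WxPidjPiZE/6ZMIdUQVJ9P1Ze2n2qxbImas3hoP3APA7A9cJY0JxMdj+afgkB1l6OEpKtyIzRVq56PkYSWcYKTsFizocygx8l8FQsokd5+GgaY7+HUJmRHQ3dRrX2Groy6u8vc1er26gAOCSwzfIDNwF6Cdq6NiZGhvLCxUyhmcZpjdYd0lWpqd52lxZ6f4+rUEAcs4fK+XStnnNnFspnKTmxmZpZYarVbgHQkMwAW1PnSHxpqPEBjuMt+dZyVhX9uaDhCc66lkJ2YdVxzkY2Ah09xe8VveFI+EQ8n2r1visDKYXZTU519tpjRq5jMvaWCGi1Vr+S4weOcOhc+RW1zuqeKb19balFLYZqUipVsfF5dgnODk41/YJi0qZtoNytsakeLwOWoREKErr+RbXiCXnFXcntTxaWfWTqUvNagMc6adk+LYX2OZJNfkk6Uq5GVaoJ+b4ducHuDfHeBnJuKUpJ9wKWUIShvtECiv92kSnB4onBrdXpogoJ0hYlcholSlEBvsd6tfSZ2Y55zYlZ3bYJ3glaKiKWClYWdhImWfoOSe46Vh5+aSZCSssycNRRLs+KsgmVRenpYWJhYrpKkaYF+kGmfX6qmqZ2AsohPvqAvN3GBU292jYZ5WXh1knhmkYpggIRbfXpfeGlcfIdcPY+Qwc6ALCqQvMiKlEyZgrqptXaSUXBqmnNoXnxxu56KQmRlzMSj2ezyWA1pTZhyj4Z2lWmATX9yoHmPlH+NfnB0W4F9mY59Z0SW1897NCyDaY5Gx6V9WIt/X5GMbHmpfYSzhXK1sG+SfnKps/C3cgARN2apeomsaV+Lnmeem2+HR5WBh2xifnWAY5qdppZ+l1eZq8dxGyNp7eCuO5eBrWx6bXhxcHprdYJUW5NmoX+paaSmNwBb/vXNOmxmi2dLTnaae1eBlpWDUUaJlop+eYeFpqeVVoKVgZOet7yIDxgl9+PSKmRuq35qfWuLe3OBl4KIeqdbN3gfpcQkQAA09fzPKTtrlpWyP3GFT2WhnpaKXkOAqK6agpOReZB7km6P"/>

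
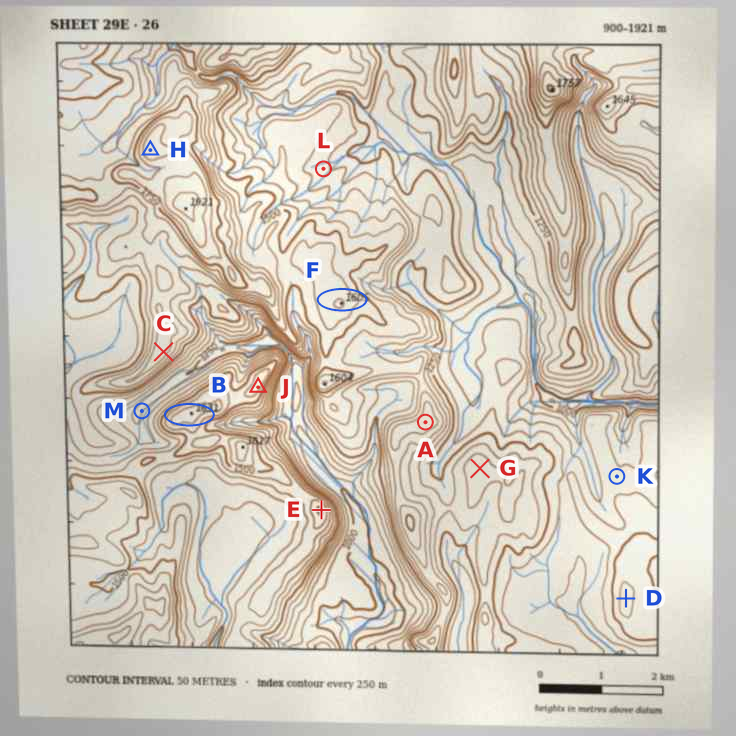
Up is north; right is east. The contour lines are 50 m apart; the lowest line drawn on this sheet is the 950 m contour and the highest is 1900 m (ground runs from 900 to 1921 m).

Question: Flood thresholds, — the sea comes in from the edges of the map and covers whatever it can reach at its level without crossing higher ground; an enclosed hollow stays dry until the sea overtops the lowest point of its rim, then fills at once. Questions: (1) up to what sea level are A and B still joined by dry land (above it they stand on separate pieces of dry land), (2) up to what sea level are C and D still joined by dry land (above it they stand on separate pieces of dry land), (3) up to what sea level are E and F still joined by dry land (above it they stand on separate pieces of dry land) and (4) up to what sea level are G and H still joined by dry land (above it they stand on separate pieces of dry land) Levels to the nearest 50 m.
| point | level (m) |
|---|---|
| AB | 1350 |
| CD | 1200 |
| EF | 1400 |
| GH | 1300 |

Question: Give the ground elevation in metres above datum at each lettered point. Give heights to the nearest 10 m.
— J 1560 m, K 1160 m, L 1320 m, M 1290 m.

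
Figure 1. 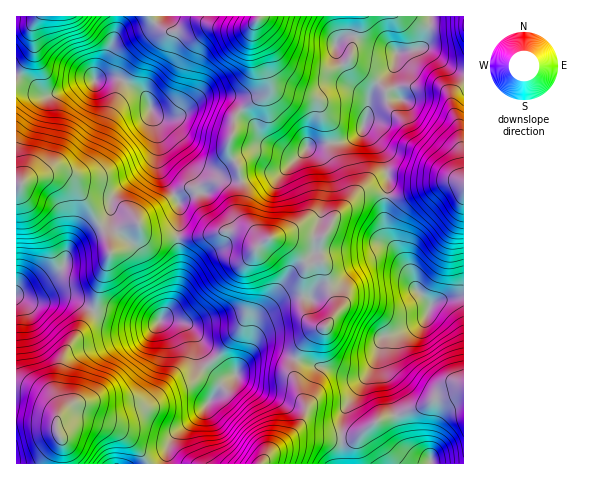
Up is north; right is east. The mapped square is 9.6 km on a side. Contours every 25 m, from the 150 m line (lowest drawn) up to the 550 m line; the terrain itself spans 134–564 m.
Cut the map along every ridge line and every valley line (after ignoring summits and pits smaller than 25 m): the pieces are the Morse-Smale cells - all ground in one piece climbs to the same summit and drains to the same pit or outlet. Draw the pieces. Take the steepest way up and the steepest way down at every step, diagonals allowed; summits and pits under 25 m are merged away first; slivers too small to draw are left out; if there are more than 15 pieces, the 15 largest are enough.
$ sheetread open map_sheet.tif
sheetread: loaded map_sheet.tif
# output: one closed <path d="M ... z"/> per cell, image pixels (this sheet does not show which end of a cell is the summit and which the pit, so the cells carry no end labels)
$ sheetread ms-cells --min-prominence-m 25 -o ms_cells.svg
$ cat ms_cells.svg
<path d="M431 16l-172 0-5 10 0 14 13 33 1 15-8 10-12 7-13 11-2 17-5 11 2 9 9 15 2 12 21-6 14 0 7-3 21-19 3-5 35-5 14-6 6-6 6-22 6-6 19-4 7 0-4-4-3-13 3-28 23-4 4-3 5-12z"/><path d="M255 23l-7 5-10 2-27-5-14 0-16 6-17 3-20 18-20 29 22 15 10 22 19 18 24 30 28 14 14 0-2-12-11-18 0-6 5-11 1-15 9-10 17-10 8-10-1-15-13-33z"/><path d="M94 310l-27 38-5 13-5 22 3 19-1 14 14-12 17 2 21 8 8 0 15-6 14-2 18-14 26-11 14-16-4-7-3-15-4-10-12-10-15-4-6 0-10 5-13-1-35-8z"/><path d="M427 49l-11 0-20 4-3 28 3 13 4 4-7 0-19 4-6 6-4 16 0 6 15 16 6 12 3 17-2 21 13 1 49-15 16 0 0-111-13-4z"/><path d="M64 175l-15 0-17 3-16 8 0 109 16 7 39-4 23 12 6-27 10-30-1-9-5-15-26-42-5-8z"/><path d="M270 350l-11 1-8 6-12 12-3 6-9 5-8 8-16 23-28 23-7 13-1 17 95 0 12-15 21-17 7-9 3-10 0-8-11-31 2-14z"/><path d="M363 127l-7 9-7 4-42 7-8 10-19 15-18 2-21 7 0 33 19 24 5 2 16-4 41 2 12-21 21-20 7-4 15 0 7 3 3-2 1-19-3-17-6-12-13-13z"/><path d="M463 297l-21 3-9 3-9 17-27 13-12 3-4 4-8 27-28 42-3 14 0 17 16-4 24-18 16-3 27-9 12-8 27-8z"/><path d="M126 82l-3 1-3 6-20 52-9 19-15 12-19-2-13 5 20 0 9 5 31 49 6 21 2-11 5-7 14-8 7 0 0-4 6-6 31-19-15-24-3-39-8-30-9-11z"/><path d="M382 261l-18 3-13 8-10 9-12 4 7 27-11 16-10 3-10 10-8 14-1 3 2 2 52 15 12 0 10-8 6-12 3-15 4-4 18-5 21-11 6-16-14-14-6-13-8-9z"/><path d="M17 74l-1 111 3 0 9-6 29-9 12 2 9-1 16-17 26-65 4-7-7-4-30 2-32 14-8 1-14-11z"/><path d="M232 231l-8 0-29 7-17 0 3 21-3 31-6 15-10 13 0 1 21 4 9 6 6 11 2 15 6 10 14-11 20-25 11-29 0-16-4-17 8-17 5-5-11-9z"/><path d="M459 182l-15 1-39 13-19 0 0 39 22 34 8 21 15 15 7-4 26-4 0-114z"/><path d="M138 224l-13 2-12 11-3 16-10 30-6 28 32 9 26 4 10-5 10-14 5-11 4-21-3-35-30-2-6-5z"/><path d="M116 16l-77 0-10 9-12 1-1 48 17 10 14 11 8-1 27-13 13-1 19-40 2-9z"/>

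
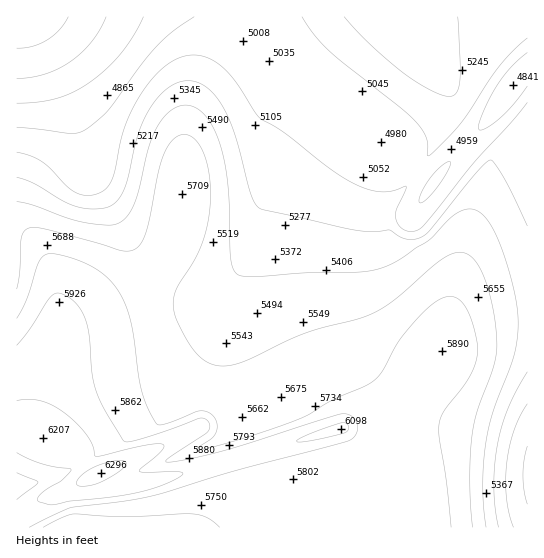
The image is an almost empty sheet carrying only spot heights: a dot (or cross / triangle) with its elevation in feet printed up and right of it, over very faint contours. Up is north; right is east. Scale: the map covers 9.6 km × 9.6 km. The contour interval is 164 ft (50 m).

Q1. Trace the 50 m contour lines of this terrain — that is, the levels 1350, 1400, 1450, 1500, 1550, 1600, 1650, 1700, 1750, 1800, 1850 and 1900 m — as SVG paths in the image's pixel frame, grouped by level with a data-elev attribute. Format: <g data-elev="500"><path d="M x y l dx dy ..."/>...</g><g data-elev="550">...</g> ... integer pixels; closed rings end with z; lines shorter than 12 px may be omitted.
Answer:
<g data-elev="1350"><path d="M68 17l-9 13-12 10-14 6-16 2"/></g><g data-elev="1400"><path d="M106 17l-6 13-9 12-10 11-11 9-12 7-13 5-14 3-14 2"/></g><g data-elev="1450"><path d="M143 17l-9 18-14 19-15 16-16 13-16 9-16 6-19 4-21 1"/></g><g data-elev="1500"><path d="M527 504l-3-13-1-16 1-14 3-15"/><path d="M419 202l2-8 9-16 12-13 8-3-1 7-11 17-12 14-4 3z"/><path d="M527 86l-12 16-13 14-15 11-8 3-1-4 4-11 15-29 13-18 17-15"/><path d="M194 17l-20 13-16 15-17 20-32 45-23 19-7 3-8 1-54-6"/></g><g data-elev="1550"><path d="M513 527l-4-13-3-16 1-35 7-33 6-13 7-13"/><path d="M527 102l-17 21-38 42-47 59-6 5-6 2-6 0-5-2-4-5-2-6 0-8 9-19 1-5-15 5-14 0-16-4-19-10-57-44-24-14-7-8-16-26-11-13-13-11-13-5-15 0-13 5-14 10-13 16-11 18-9 20-14 54-5 8-6 5-12 3-12-2-10-7-25-24-12-6-13-4"/><path d="M302 17l13 18 15 16 71 57 15 14 10 16 2 7-1 10 2 1 30-30 39-59 14-16 15-13"/></g><g data-elev="1600"><path d="M499 527l-4-18-1-22 1-21 2-21 11-36 19-37"/><path d="M527 226l-21-44-15-22-5 3-9 9-48 60-7 5-7 2-12-1-13-8-17 2-18-2-94-21-6-5-4-8-15-58-12-29-7-12-9-8-9-6-9-2-11 1-10 5-10 9-9 12-12 27-13 53-6 10-8 8-6 2-10 1-18-2-15-6-29-18-16-6"/><path d="M344 17l26 27 33 29 27 17 19 6 4 0 3-3 4-11 0-19-2-46"/></g><g data-elev="1650"><path d="M486 527l-3-41 3-44 7-31 21-57 3-17 1-16-4-30-11-40-12-25-12-14-10-3-11 3-9 8-22 21-32 21-18 7-19 3-49 1-50 3-20-1-5-5-3-11-3-72-3-22-5-20-7-18-8-12-10-7-9-3-8 2-8 4-7 7-6 9-9 22-13 53-6 12-8 8-12 3-26-3-17-4-33-13-16-3"/></g><g data-elev="1700"><path d="M473 527l-3-46 2-46 6-25 16-45 3-22-3-29-7-29-9-20-5-7-6-4-10-1-12 4-51 43-24 15-65 18-67 31-15 2-13-3-11-7-9-11-12-23-4-13-1-10 3-9 19-32 8-17 5-19 2-20-1-25-5-23-9-15-6-4-6-1-5 2-5 4-10 15-5 19-11 54-4 11-5 8-7 4-9 0-73-21-14-3-6 1-5 3-3 7-1 33-3 18"/></g><g data-elev="1750"><path d="M43 527l18-9 12-4 53 3 61-3 18 3 15 10"/><path d="M451 527l-5-48-7-42 0-12 5-14 19-25 8-12 5-12 2-12-3-16-5-18-6-11-7-7-7-2-8 2-18 13-24 28-19 35-12 10-35 15-24 15-15 7-55 18-42 11-2 0 0-1 15-10 4-5 2-7-1-8-7-6-8-2-34 12-8 2-3-2-9-16-6-17-8-59-6-22-11-22-15-15-14-8-17-7-17-3-8 1-7 9-11 34-10 20"/></g><g data-elev="1800"><path d="M29 527l41-19 55-7 28-5 82-25 111-29 8-5 4-10-2-5-4-5-5-3-6 0-118 37-38 9-19 2 0-1 4-4 37-24 3-6-1-5-4-3-6-1-56 20-14 4-6-1-18-31-8-17-5-19-2-35-3-14-6-15-10-11-12-6-6 2-7 8-17 27-12 15"/><path d="M17 473l21 9-2 3-19 15"/></g><g data-elev="1850"><path d="M17 453l25 11 28 5 0 2-8 9-17 10-7 7 0 4 12 4 87-12 27-8 14-7 5-4-1-2-5 0-31 0-7-1 2-2 21-19 2-4-2-2-16 1-51 11-3-11-6-11-11-12-13-11-12-7-11-4-10-1-12 2"/><path d="M297 442l14-1 32-8 4-2 1-5-3-3-6 0-33 12-8 4-1 2z"/></g><g data-elev="1900"><path d="M79 486l12-1 14-5 16-10 5-5 0-3-4-2-9 1-22 7-13 11-2 4z"/></g>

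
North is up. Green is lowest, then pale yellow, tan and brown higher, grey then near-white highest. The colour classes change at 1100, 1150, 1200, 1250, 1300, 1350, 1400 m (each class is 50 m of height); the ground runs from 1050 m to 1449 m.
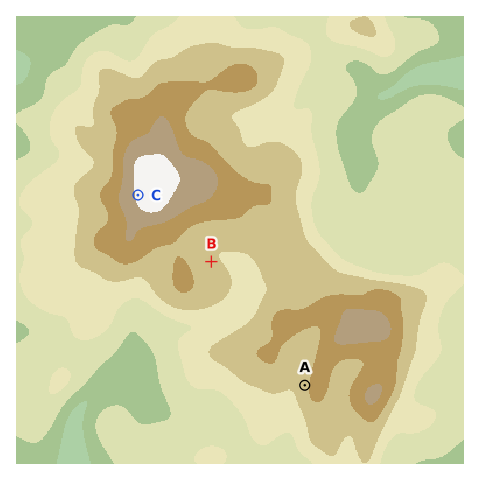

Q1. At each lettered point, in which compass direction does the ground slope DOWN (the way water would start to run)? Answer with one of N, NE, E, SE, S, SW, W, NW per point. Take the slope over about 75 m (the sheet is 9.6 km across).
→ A W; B NE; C W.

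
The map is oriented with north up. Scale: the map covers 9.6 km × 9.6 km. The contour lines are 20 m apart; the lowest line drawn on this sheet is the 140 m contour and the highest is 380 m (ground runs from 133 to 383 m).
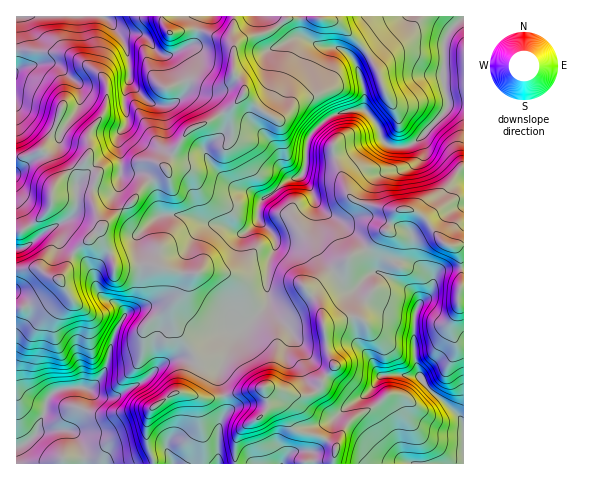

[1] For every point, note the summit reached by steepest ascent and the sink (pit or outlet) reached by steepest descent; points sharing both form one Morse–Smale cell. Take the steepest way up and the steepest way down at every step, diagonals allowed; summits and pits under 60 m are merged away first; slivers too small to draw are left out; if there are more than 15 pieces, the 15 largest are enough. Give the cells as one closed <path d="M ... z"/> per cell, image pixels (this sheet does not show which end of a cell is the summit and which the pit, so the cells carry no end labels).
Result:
<path d="M463 16l-228 0-3 15 2 15 0 28 10 10 0 11-16 15-22 13-14 5-18 23-8 18-7-6-15-2-15 7-24 0-8 6-12-13-21 14-11 13-1 14-4 9-12 10-14 10-6 1 0 76 12-3 17-9 15-17 16-29 26-22-2 8 12 20 3 11 35-3 39 10-3 2-3 11-9 17 0 16 3 10 15 20 4 10 8-2 24-25 15-4 25-27 0-37 8-23-3-8-14-13-1-4 2-14 5-6 6-3 14-12 16-6 6-18 20 0 15-3 23-12 16-5 10 9 19-1 11-9 21-21 6-12 16-1z"/><path d="M234 16l-217 0-1 215 6 0 26-20 4-9 0-10 4-9 8-8 21-14 12 13 8-6 24 0 15-7 15 2 7 6 8-18 18-23 18-7 22-14 13-15-1-8-10-10 0-28-2-6z"/><path d="M463 104l-15 0-6 12-21 21-11 9-19 1-10-9-16 5-23 12-15 3-20 0-6 18-16 6-24 19-3 12 1 8 14 13 3 8-8 23 0 37-25 27-15 4-20 23-12 5 0 7-15 25 30 6 53-12 29 8 16 0 9-5 5-11 11-14-6-12-8-46-14-19 10-4 34-28 19-9 14-15 5-2 4-12 6-8 13 0 12 6 19 25 16 10 4 12-2 24 4-1z"/><path d="M411 210l-13 0-6 8-4 12-5 2-14 15-19 9-34 28-10 4 14 19 8 46 6 12-11 14-4 10-10 6-16 0-20-7-9 0 4 18 11 0 5 2 11 22 25 6 16 11-2 17 76-1-8-7-3-16-10-23-17-22 1-9 9-11 18-1 20 2 6 9 18 16 20 23 0-137-4 0 0-30-6-10-9-3-7-7-15-21z"/><path d="M99 231l-23 19-16 29-15 17-17 9-12 4 1 155 68-1-5-21-9-11-19-1-16 3 9-22 1-9 9-10 23-5 11 2 14 9 10 0 31-17 14-14 11-7 16-1 9 2 2-1-4-10-15-20-5-18 2-8 9-17 3-11 3-2-39-10-35 3-3-11-12-20z"/><path d="M185 359l-12 0-8 3-21 19-31 17-10 0-14-9-11-2-21 3-7 6-4 6-1 9-8 21 15-2 19 1 9 11 5 22 150 0 0-20 5-13 22-15 5-6 1-7-4-15-53 11-30-6 4-4 12-25-2-4z"/><path d="M400 374l-18 1-9 11-1 9 17 22 5 9 9 33 8 5 52 0 1-39-4-7-34-33-6-9z"/><path d="M279 406l-9 0-8 10-22 15-5 13 0 19 48 1 4-8 5-4 17-1 3 3 2 10 19 0 3-17-16-11-25-6-8-18z"/><path d="M309 451l-17 1-5 4-4 7 30 1-1-10z"/>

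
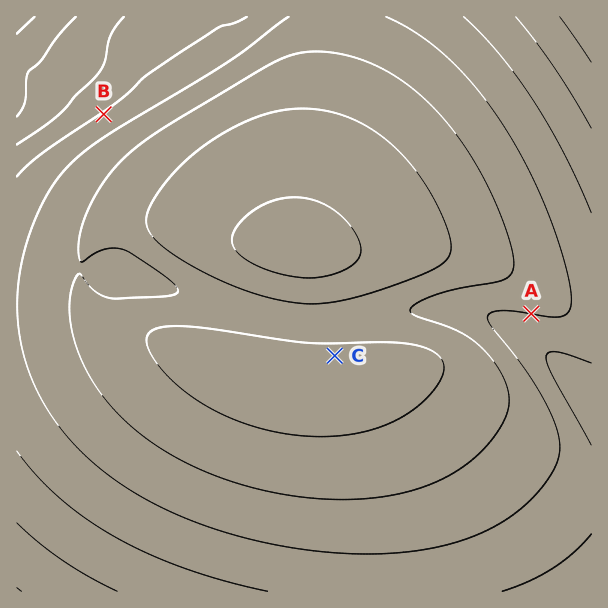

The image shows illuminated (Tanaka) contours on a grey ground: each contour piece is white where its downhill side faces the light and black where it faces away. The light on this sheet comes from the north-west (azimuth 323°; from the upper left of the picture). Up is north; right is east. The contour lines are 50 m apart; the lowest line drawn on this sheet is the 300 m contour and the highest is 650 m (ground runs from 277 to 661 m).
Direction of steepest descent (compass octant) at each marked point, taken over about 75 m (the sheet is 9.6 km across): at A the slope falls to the S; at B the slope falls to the NW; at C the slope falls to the N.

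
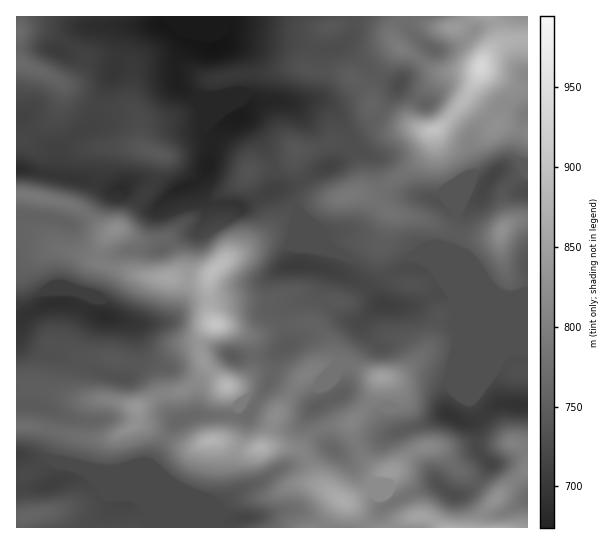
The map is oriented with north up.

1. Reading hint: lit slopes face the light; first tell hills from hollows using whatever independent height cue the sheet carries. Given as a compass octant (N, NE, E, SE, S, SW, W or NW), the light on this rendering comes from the S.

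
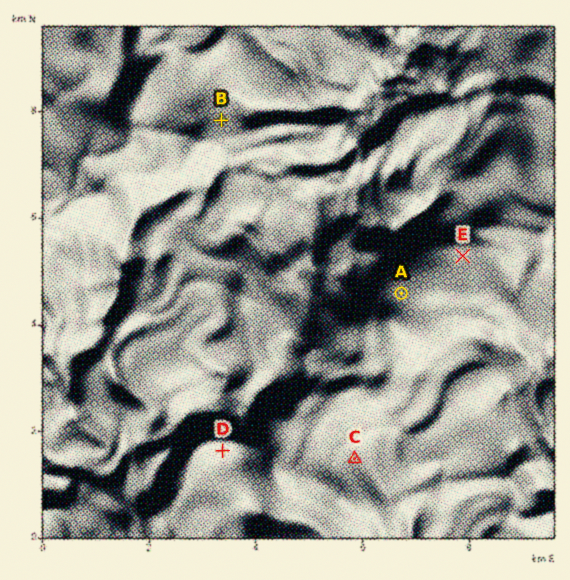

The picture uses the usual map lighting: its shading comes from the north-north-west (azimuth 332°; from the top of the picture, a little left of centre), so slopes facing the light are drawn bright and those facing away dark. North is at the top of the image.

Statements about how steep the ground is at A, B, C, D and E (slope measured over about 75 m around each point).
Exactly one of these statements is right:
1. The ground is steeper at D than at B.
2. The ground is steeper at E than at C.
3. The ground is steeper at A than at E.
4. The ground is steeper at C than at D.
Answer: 3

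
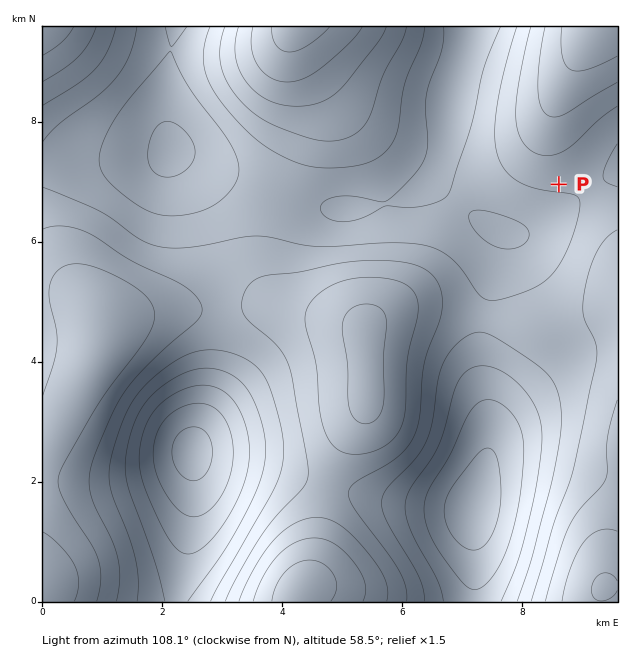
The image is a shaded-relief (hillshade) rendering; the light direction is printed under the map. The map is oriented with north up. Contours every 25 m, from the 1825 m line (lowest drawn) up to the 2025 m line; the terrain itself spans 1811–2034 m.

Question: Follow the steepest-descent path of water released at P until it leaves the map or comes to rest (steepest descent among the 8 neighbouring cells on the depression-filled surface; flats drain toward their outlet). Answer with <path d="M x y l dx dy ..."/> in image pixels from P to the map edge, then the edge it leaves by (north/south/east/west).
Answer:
<path d="M559 184l0-91 3-6 3-3 12-24 3-3 4-11 3-3 5-10 4-6"/>
exit: north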